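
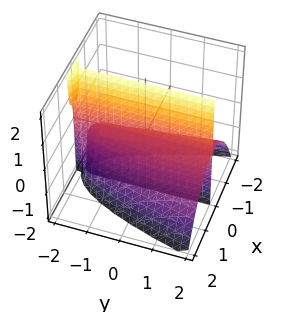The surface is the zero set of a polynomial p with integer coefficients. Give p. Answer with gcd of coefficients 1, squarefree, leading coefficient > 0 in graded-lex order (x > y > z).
2*x^3 + x*y*z + 2*x*z

The picture has 3 separate pieces. They look like related sheets of one shape, so recover p as a whole.
Degree: a generic line meets the surface in up to 3 points, so deg p = 3.
From the axis intercepts and sections: it crosses the x-axis at the gridline x = 0; the visible y-axis segment lies entirely on the surface.
The integer polynomial consistent with all of this is the stated p. Check: (0, 0, -2) on the z-axis lies on the surface, and p(0, 0, -2) = 0. ✓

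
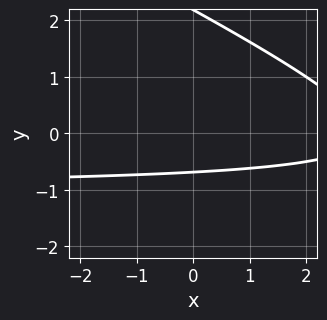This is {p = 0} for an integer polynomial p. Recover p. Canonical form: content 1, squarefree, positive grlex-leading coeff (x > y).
x*y + 2*y^2 + x - 3*y - 3

First, degree: the shape is more complex than any degree-1 curve, so deg p = 2.
Then, from the visible intercepts: it misses every integer gridline on the x-axis.
Finally, fitting integer coefficients to these (and the overall shape) gives p.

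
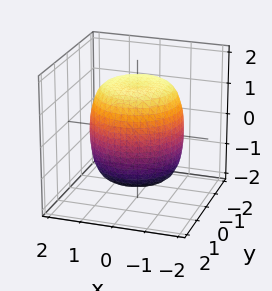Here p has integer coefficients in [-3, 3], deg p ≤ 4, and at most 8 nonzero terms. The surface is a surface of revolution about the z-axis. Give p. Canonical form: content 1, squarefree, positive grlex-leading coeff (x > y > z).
1. The degree is 4 — no degree-3 surface has this shape.
2. Symmetry: the z-axis is an axis of rotation, so x and y enter only as x² + y².
3. Reading off the gridlines: a circular section at z = -1 has radius between 1 and 2.
4. Assembling these constraints gives the stated polynomial.

x^4 + 2*x^2*y^2 + y^4 - x^2 - y^2 + z^2 - 2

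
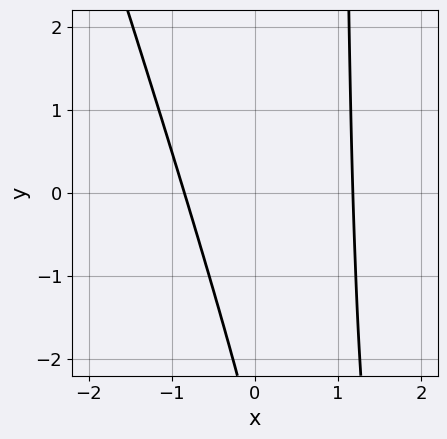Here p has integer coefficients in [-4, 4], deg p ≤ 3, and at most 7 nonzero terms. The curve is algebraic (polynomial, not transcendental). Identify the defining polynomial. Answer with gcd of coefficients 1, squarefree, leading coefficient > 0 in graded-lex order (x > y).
3*x^2 + x*y - x - y - 3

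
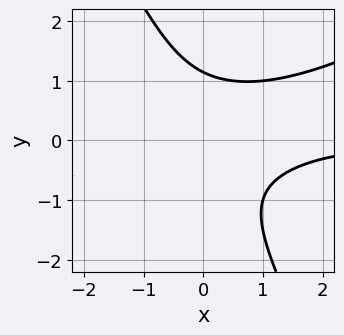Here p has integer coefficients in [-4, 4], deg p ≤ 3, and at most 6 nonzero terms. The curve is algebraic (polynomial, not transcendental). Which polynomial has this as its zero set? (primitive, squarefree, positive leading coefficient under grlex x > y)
2*x^2*y - 3*x*y^2 - 2*y^3 + 3

First, the degree is 3 — the shape is more complex than any degree-2 curve.
Then, against the integer gridlines: it misses every integer gridline on the x-axis.
Finally, fitting integer coefficients to these (and the overall shape) gives p.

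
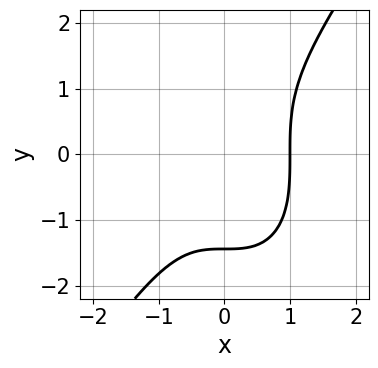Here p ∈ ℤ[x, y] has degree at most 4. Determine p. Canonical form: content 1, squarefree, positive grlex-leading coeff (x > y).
First, the degree is 3 — a generic line meets the curve in up to 3 points.
Next, observable constraints: one x-axis crossing is at x = 1.
Finally, putting this together gives p.

3*x^3 - y^3 - 3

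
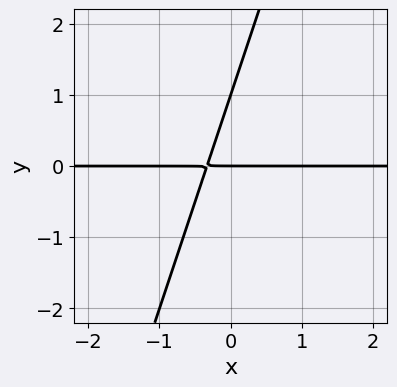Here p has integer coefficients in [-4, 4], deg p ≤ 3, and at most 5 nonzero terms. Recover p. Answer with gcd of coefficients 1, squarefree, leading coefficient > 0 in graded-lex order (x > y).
3*x*y - y^2 + y

Degree: no degree-1 curve has this shape, so deg p = 2.
From the visible intercepts: the visible x-axis segment lies entirely on the curve; the y-axis gridline crossings are at y ∈ {0, 1}.
Assembling these constraints gives the stated polynomial.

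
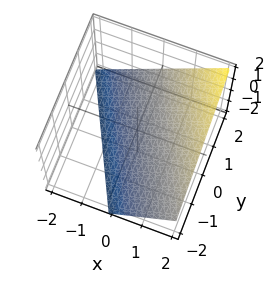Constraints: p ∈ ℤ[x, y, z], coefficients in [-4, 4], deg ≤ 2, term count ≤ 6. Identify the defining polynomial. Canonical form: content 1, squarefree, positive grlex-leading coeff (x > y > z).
2*x + y - 2*z - 2

deg p = 1. Every cross-section is a straight line — this is a plane.
Observable constraints: one z-axis crossing is at z = -1; one y-axis crossing is at y = 2; one x-axis crossing is at x = 1.
Together with the visible shape, these determine p as stated.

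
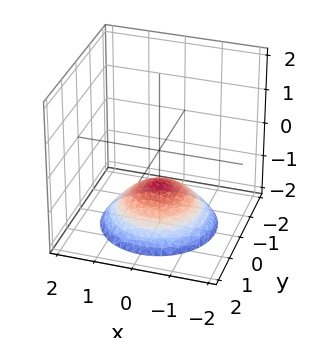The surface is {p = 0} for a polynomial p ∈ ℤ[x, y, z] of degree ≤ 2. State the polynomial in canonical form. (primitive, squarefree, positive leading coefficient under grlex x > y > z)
x^2 + y^2 + 2*z + 2

First, the degree is 2 — a generic line meets the surface in up to 2 points.
Next, by symmetry, the z-axis is an axis of rotation, so x and y enter only as x² + y².
Next, against the integer gridlines: it misses every integer gridline on the x-axis; one z-axis crossing is at z = -1; a circular section at z = -2 has radius between 1 and 2; it misses every integer gridline on the y-axis.
Finally, assembling these constraints gives the stated polynomial.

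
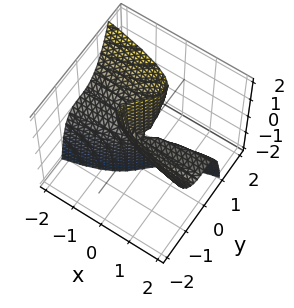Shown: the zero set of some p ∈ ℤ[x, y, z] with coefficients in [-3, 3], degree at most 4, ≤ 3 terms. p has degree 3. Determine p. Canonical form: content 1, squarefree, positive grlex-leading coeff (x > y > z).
2*y^3 + x*z - y*z

Degree: no degree-2 surface has this shape, so deg p = 3.
Observable constraints: every point of the z-axis in the box is on the surface; it crosses the y-axis at the gridline y = 0.
Putting this together gives p. Check: (2, 0, 0) on the x-axis lies on the surface, and p(2, 0, 0) = 0. ✓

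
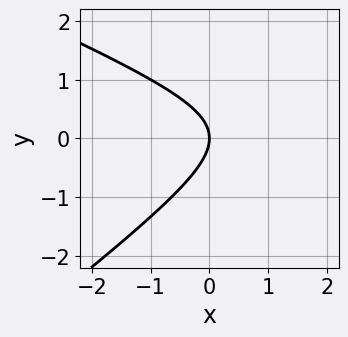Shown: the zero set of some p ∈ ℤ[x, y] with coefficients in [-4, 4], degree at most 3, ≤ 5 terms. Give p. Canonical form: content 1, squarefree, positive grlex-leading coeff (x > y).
x^2 + x*y - 3*y^2 - 3*x

Degree: a generic line meets the curve in up to 2 points, so deg p = 2.
From the axis intercepts and sections: it crosses the x-axis at the gridline x = 0; it crosses the y-axis at the gridline y = 0.
Together with the visible shape, these determine p as stated.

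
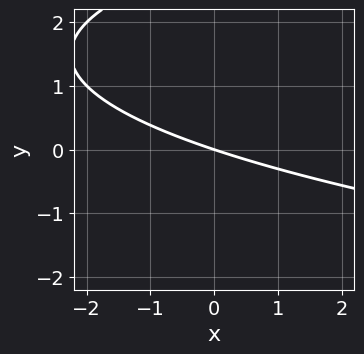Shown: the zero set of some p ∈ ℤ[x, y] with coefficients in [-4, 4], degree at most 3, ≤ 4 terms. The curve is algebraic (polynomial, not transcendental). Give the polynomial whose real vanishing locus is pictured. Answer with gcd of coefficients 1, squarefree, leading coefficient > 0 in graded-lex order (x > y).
y^2 - x - 3*y

(a) deg p = 2. A generic line meets the curve in up to 2 points.
(b) Observable constraints: it crosses the y-axis at the gridline y = 0; one x-axis crossing is at x = 0.
(c) Matching integer coefficients to the picture gives p.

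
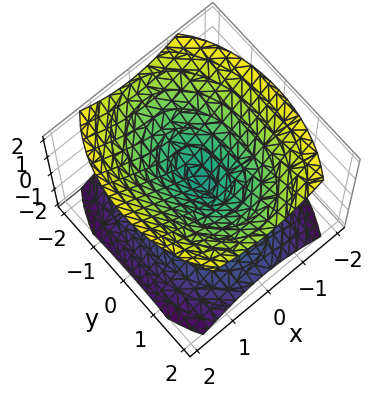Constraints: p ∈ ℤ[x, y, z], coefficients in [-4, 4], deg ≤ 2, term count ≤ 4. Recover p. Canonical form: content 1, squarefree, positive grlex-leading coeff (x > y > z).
(a) I count 2 distinct pieces. Treating them together as one polynomial.
(b) The degree is 2 — two nappes meeting at a single point; a quadric.
(c) Symmetries: the z ↦ −z reflection is a symmetry, so z appears only in even powers; the x ↦ −x reflection is a symmetry, so x appears only in even powers; it's symmetric under y → −y, forcing even powers of y.
(d) Observable constraints: one y-axis crossing is at y = 0; it crosses the z-axis at the gridline z = 0.
(e) Putting this together gives p.

2*x^2 + y^2 - 2*z^2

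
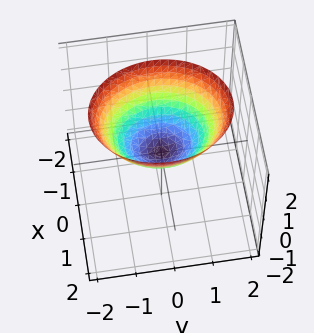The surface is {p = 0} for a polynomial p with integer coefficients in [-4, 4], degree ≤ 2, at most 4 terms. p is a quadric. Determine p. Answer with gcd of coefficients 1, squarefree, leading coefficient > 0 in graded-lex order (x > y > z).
3*x^2 + 2*y^2 - 3*z

1. deg p = 2.
2. Symmetries: mirror symmetry x ↦ −x ⇒ only even powers of x; mirror symmetry y ↦ −y ⇒ only even powers of y.
3. Checking where it meets the axes: it crosses the x-axis at the gridline x = 0; it crosses the y-axis at the gridline y = 0; it meets the z-axis at z = 0 (among the integer gridlines).
4. The integer polynomial consistent with all of this is the stated p.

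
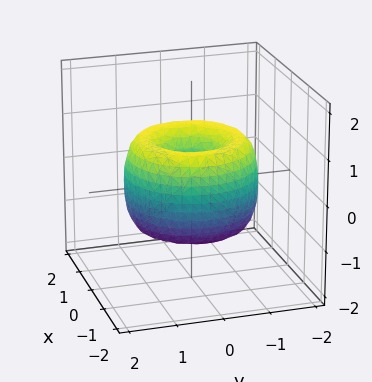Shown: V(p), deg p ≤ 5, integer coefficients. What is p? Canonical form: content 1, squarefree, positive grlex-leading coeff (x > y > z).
x^4 + 2*x^2*y^2 + y^4 - 2*x^2 - 2*y^2 + z^2

First, deg p = 4. No degree-3 surface has this shape.
Then, symmetries: rotational symmetry about the z-axis ⇒ p depends on x, y only through x² + y².
Next, against the integer gridlines: a circular section at z = 0 has radius between 1 and 2; it crosses the y-axis at the gridline y = 0.
Finally, putting this together gives p.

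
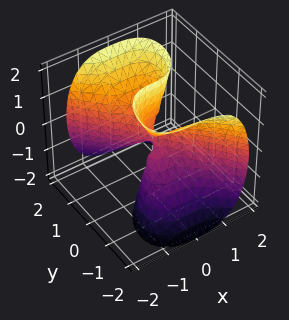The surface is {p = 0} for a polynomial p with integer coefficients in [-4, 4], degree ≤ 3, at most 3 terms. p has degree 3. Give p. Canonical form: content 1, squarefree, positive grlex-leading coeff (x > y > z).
2*x^3 + y^3 - y*z^2

Degree: no degree-2 surface has this shape, so deg p = 3.
Checking where it meets the axes: it meets the y-axis at y = 0 (among the integer gridlines); the visible z-axis segment lies entirely on the surface.
Putting this together gives p.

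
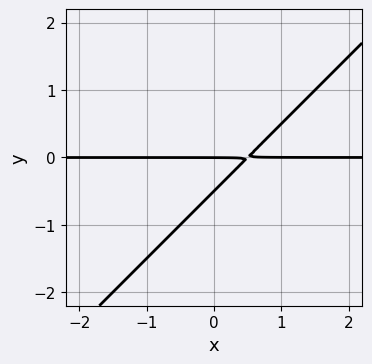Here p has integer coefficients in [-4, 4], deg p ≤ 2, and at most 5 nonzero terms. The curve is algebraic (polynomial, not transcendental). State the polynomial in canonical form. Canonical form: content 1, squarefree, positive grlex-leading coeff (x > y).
2*x*y - 2*y^2 - y

1. deg p = 2.
2. Observable constraints: it meets the y-axis at y = 0 (among the integer gridlines); the visible x-axis segment lies entirely on the curve.
3. These observations pin down the coefficients.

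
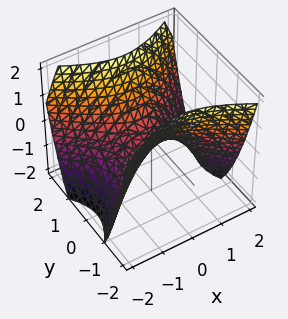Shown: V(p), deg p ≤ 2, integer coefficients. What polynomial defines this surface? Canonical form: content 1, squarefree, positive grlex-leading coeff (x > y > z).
Degree: a saddle surface; a quadric, so deg p = 2.
Symmetries: mirror symmetry x ↦ −x ⇒ only even powers of x; it's symmetric under y → −y, forcing even powers of y.
From the visible intercepts: one x-axis crossing is at x = 0; one y-axis crossing is at y = 0; it crosses the z-axis at the gridline z = 0.
Together with the visible shape, these determine p as stated.

2*x^2 - 3*y^2 + 3*z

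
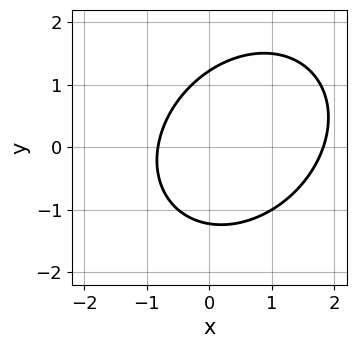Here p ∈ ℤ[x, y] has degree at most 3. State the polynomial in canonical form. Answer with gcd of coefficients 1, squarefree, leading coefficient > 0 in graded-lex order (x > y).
First, the degree is 2 — no degree-1 curve has this shape.
Finally, putting this together gives p.

2*x^2 - x*y + 2*y^2 - 2*x - 3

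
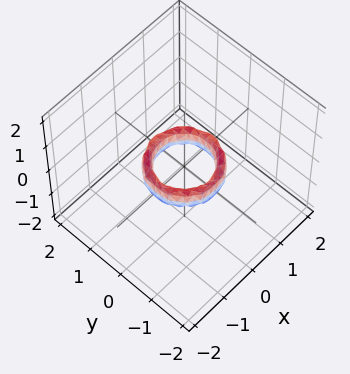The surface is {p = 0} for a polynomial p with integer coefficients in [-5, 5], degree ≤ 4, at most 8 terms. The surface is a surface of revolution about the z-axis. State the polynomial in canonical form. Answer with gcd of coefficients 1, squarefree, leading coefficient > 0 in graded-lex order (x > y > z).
2*x^4 + 4*x^2*y^2 + 2*y^4 - 3*x^2 - 3*y^2 + z^2 + 1

1. deg p = 4.
2. By symmetry, the surface is invariant under rotation about z: p = q(x² + y², z).
3. From the visible intercepts: no z-intercept at any integer in the box; among the integer gridlines, it crosses the x-axis at x ∈ {-1, 1}.
4. Together with the visible shape, these determine p as stated.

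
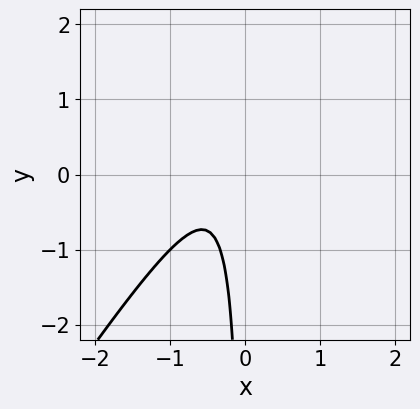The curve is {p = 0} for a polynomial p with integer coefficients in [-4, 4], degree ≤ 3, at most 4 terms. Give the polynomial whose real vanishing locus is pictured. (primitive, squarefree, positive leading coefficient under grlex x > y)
(a) The degree is 2 — the shape is more complex than any degree-1 curve.
(b) From the visible intercepts: the curve avoids every integer y-axis point in the box; no x-intercept at any integer in the box.
(c) The integer polynomial consistent with all of this is the stated p.

3*x^2 - 2*x*y + 2*x + 1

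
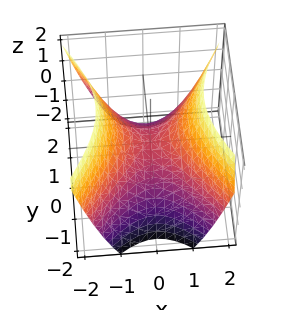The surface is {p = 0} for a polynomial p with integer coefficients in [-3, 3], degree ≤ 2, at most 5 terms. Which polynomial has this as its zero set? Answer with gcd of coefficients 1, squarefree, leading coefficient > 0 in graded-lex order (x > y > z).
The degree is 2 — a saddle surface; a quadric.
Symmetries: it's symmetric under y → −y, forcing even powers of y; the x ↦ −x reflection is a symmetry, so x appears only in even powers.
From the axis intercepts and sections: one y-axis crossing is at y = 0; it crosses the z-axis at the gridline z = 0; one x-axis crossing is at x = 0.
Fitting integer coefficients to these (and the overall shape) gives p.

3*x^2 - 2*y^2 - 3*z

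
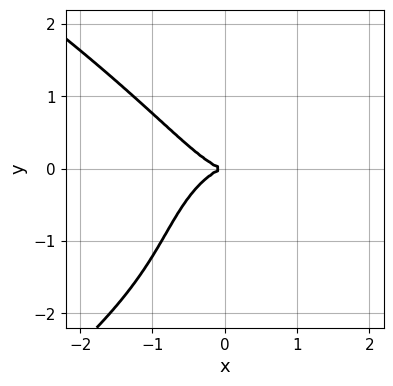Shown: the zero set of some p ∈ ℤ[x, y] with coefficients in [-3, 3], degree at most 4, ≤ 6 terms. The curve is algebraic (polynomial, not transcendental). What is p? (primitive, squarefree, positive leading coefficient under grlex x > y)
y^4 + 3*x^3 + 2*y^3 + 3*y^2

The degree is 4 — the shape is more complex than any degree-3 curve.
Reading off the gridlines: it meets the x-axis at x = 0 (among the integer gridlines); it crosses the y-axis at the gridline y = 0.
Together with the visible shape, these determine p as stated.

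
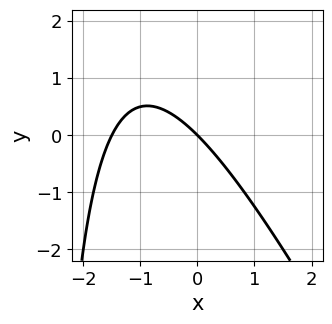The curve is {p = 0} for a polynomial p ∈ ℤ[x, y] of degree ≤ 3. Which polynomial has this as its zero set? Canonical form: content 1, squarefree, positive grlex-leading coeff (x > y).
2*x^2 + x*y + 3*x + 3*y

deg p = 2. A generic line meets the curve in up to 2 points.
From the visible intercepts: it meets the x-axis at x = 0 (among the integer gridlines); it crosses the y-axis at the gridline y = 0.
Solving for integer coefficients yields p as stated.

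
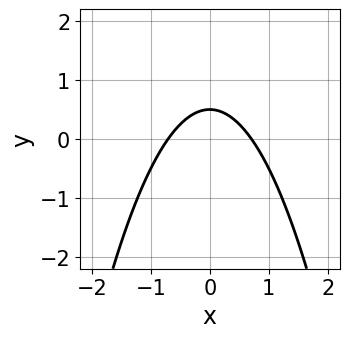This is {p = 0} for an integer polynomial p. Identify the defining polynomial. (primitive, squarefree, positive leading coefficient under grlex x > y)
2*x^2 + 2*y - 1

First, deg p = 2. No degree-1 curve has this shape.
Then, symmetries: mirror symmetry x ↦ −x ⇒ only even powers of x.
Finally, these observations pin down the coefficients.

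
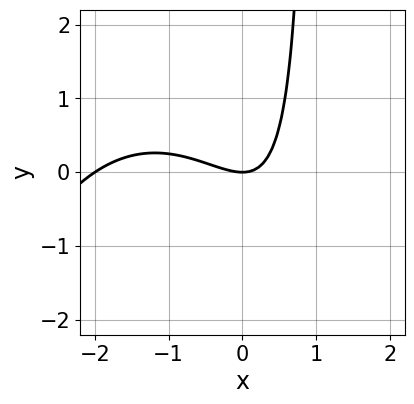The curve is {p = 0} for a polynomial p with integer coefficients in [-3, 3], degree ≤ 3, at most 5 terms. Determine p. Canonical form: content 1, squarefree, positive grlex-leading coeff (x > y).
1. The degree is 3 — a generic line meets the curve in up to 3 points.
2. Reading off the gridlines: the x-axis gridline crossings are at x ∈ {-2, 0}; it crosses the y-axis at the gridline y = 0.
3. Together with the visible shape, these determine p as stated.

x^3 + 2*x^2 + 2*x*y - 2*y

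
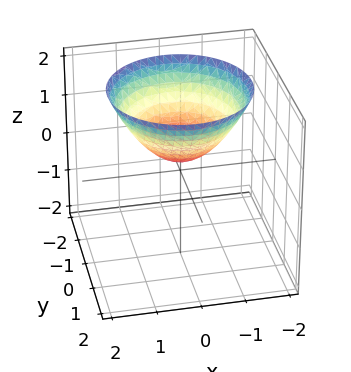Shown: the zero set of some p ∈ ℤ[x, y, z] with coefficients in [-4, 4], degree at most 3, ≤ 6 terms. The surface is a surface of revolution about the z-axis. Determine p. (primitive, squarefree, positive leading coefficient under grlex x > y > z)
2*x^2 + 2*y^2 - 3*z + 1

1. The degree is 2 — the shape is more complex than any degree-1 surface.
2. Symmetries: rotational symmetry about the z-axis ⇒ p depends on x, y only through x² + y².
3. Observable constraints: a circular section at z = 2 has radius between 1 and 2; no x-intercept at any integer in the box; no y-intercept at any integer in the box.
4. Fitting integer coefficients to these (and the overall shape) gives p.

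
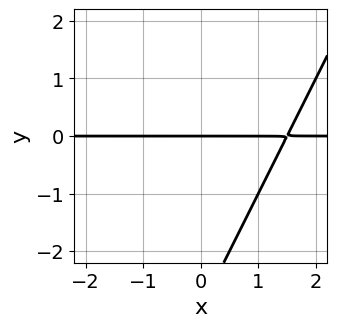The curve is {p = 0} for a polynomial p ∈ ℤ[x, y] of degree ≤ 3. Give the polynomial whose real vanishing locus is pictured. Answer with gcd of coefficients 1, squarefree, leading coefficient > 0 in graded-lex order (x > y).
1. deg p = 2. No degree-1 curve has this shape.
2. From the axis intercepts and sections: it crosses the y-axis at the gridline y = 0; every point of the x-axis in the box is on the curve.
3. The integer polynomial consistent with all of this is the stated p.

2*x*y - y^2 - 3*y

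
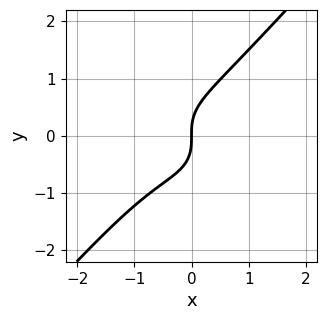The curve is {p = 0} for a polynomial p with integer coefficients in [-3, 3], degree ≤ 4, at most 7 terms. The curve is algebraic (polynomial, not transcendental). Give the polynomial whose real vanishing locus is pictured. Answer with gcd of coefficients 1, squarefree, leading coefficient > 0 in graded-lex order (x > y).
3*x^3 + x*y^2 - 3*y^3 + 2*x^2 + 3*x

Degree: no degree-2 curve has this shape, so deg p = 3.
Checking where it meets the axes: it crosses the y-axis at the gridline y = 0; one x-axis crossing is at x = 0.
Fitting integer coefficients to these (and the overall shape) gives p.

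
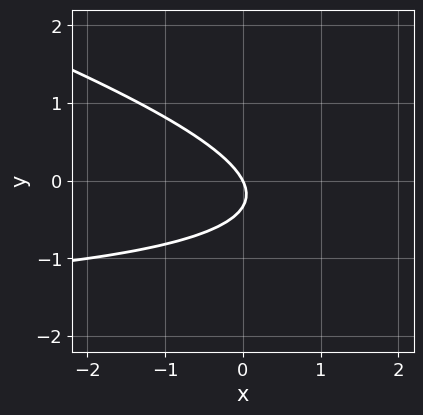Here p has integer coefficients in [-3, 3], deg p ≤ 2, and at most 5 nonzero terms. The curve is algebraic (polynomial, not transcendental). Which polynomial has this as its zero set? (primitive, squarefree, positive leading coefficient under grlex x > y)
x*y + 3*y^2 + 2*x + y

(a) Degree: a generic line meets the curve in up to 2 points, so deg p = 2.
(b) Against the integer gridlines: one x-axis crossing is at x = 0; one y-axis crossing is at y = 0.
(c) Putting this together gives p.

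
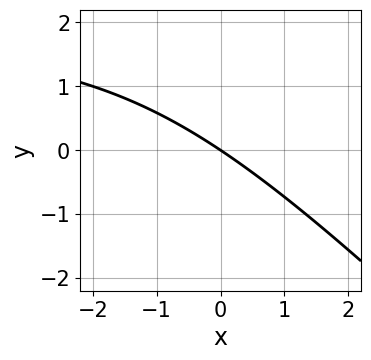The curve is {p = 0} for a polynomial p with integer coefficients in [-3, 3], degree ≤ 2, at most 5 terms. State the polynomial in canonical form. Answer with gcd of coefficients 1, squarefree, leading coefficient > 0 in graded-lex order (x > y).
(a) deg p = 2. A generic line meets the curve in up to 2 points.
(b) Reading off the gridlines: it crosses the x-axis at the gridline x = 0; one y-axis crossing is at y = 0.
(c) Together with the visible shape, these determine p as stated.

x*y + y^2 - 2*x - 3*y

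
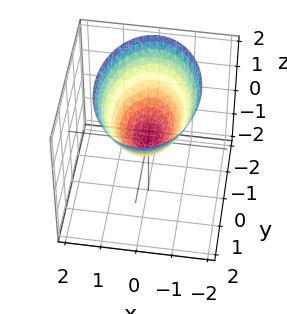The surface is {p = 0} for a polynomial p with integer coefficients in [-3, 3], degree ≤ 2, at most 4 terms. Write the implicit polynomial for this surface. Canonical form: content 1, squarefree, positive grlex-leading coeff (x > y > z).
1. Degree: a paraboloid; a quadric, so deg p = 2.
2. Symmetries: mirror symmetry y ↦ −y ⇒ only even powers of y; the x ↦ −x reflection is a symmetry, so x appears only in even powers.
3. From the axis intercepts and sections: it meets the y-axis at y = 0 (among the integer gridlines); one z-axis crossing is at z = 0; one x-axis crossing is at x = 0.
4. These observations pin down the coefficients.

2*x^2 + y^2 - 2*z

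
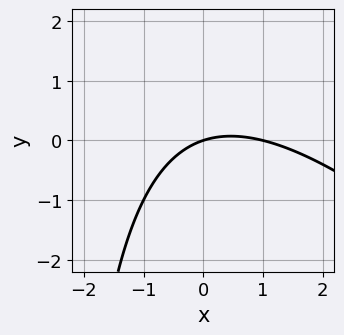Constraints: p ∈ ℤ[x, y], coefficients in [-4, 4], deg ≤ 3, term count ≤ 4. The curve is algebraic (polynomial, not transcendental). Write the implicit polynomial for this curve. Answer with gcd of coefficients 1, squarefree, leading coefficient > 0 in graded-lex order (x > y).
x^2 + x*y - x + 3*y

deg p = 2. A generic line meets the curve in up to 2 points.
Observable constraints: it crosses the y-axis at the gridline y = 0; the x-axis gridline crossings are at x ∈ {0, 1}.
The integer polynomial consistent with all of this is the stated p.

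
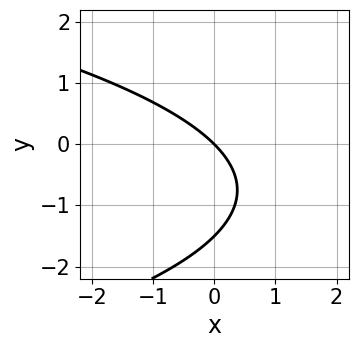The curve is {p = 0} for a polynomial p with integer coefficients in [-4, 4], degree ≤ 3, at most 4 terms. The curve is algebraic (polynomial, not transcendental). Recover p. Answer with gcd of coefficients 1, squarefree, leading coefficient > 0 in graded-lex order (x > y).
2*y^2 + 3*x + 3*y

(a) The degree is 2 — no degree-1 curve has this shape.
(b) From the axis intercepts and sections: it meets the x-axis at x = 0 (among the integer gridlines); one y-axis crossing is at y = 0.
(c) Putting this together gives p.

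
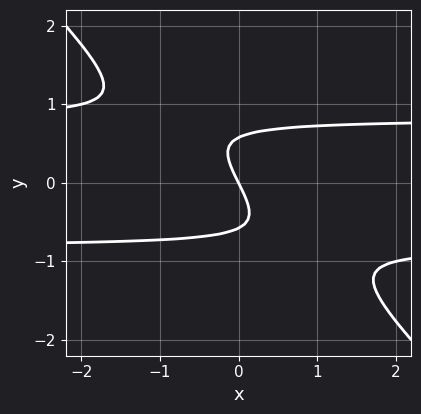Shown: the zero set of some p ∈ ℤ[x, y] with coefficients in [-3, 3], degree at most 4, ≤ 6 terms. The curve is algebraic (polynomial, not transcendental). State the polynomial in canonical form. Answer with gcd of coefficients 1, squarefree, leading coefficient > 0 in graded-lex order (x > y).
3*x*y^2 + 3*y^3 - 2*x - y

Degree: a generic line meets the curve in up to 3 points, so deg p = 3.
From the visible intercepts: it meets the y-axis at y = 0 (among the integer gridlines); it meets the x-axis at x = 0 (among the integer gridlines).
The integer polynomial consistent with all of this is the stated p.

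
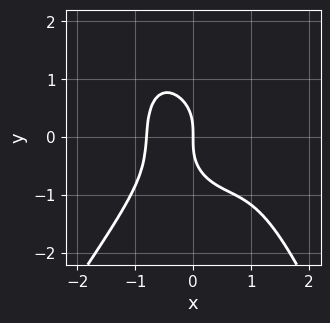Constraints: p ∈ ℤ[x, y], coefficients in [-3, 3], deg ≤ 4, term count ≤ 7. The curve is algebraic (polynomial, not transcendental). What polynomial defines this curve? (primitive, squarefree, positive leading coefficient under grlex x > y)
2*x^4 - x^3*y - 3*x^3 + 2*y^3 + 3*x

Degree: no degree-3 curve has this shape, so deg p = 4.
From the axis intercepts and sections: one y-axis crossing is at y = 0; it crosses the x-axis at the gridline x = 0.
Putting this together gives p.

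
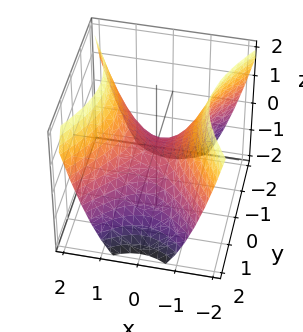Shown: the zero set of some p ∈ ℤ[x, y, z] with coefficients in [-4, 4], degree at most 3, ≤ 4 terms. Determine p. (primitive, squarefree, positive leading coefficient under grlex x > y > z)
3*x^2 - 2*y^2 - 3*z

First, the degree is 2 — a hyperbolic paraboloid; a quadric.
Next, symmetries: mirror symmetry y ↦ −y ⇒ only even powers of y; it's symmetric under x → −x, forcing even powers of x.
Then, checking where it meets the axes: one y-axis crossing is at y = 0; it meets the z-axis at z = 0 (among the integer gridlines); one x-axis crossing is at x = 0.
Finally, fitting integer coefficients to these (and the overall shape) gives p.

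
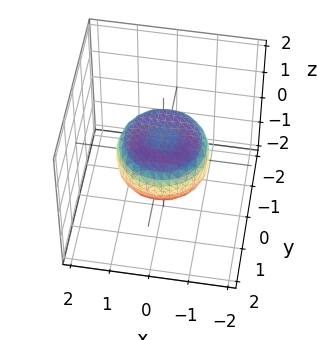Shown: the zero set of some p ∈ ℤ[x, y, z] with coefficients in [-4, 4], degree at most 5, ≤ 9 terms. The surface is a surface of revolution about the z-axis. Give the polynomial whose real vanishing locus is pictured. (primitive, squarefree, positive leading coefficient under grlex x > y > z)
2*x^4 + 4*x^2*y^2 + 2*y^4 - 2*x^2 - 2*y^2 + 3*z^2 - 1

First, degree: a generic line meets the surface in up to 4 points, so deg p = 4.
Next, symmetries: the z-axis is an axis of rotation, so x and y enter only as x² + y².
Next, observable constraints: a circular section at z = 0 has radius between 1 and 2.
Finally, assembling these constraints gives the stated polynomial.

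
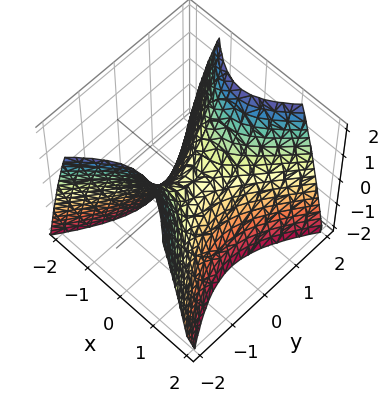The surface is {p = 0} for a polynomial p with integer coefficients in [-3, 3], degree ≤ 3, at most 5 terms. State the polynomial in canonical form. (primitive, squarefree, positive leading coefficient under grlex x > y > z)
3*x^2 - 2*y^2 + 2*z

deg p = 2. A saddle surface; a quadric.
Symmetries: it's symmetric under y → −y, forcing even powers of y; it's symmetric under x → −x, forcing even powers of x.
Against the integer gridlines: it meets the y-axis at y = 0 (among the integer gridlines); it crosses the x-axis at the gridline x = 0; it crosses the z-axis at the gridline z = 0.
Putting this together gives p.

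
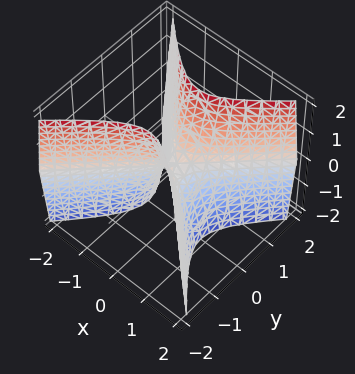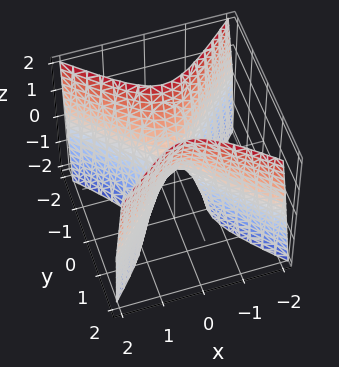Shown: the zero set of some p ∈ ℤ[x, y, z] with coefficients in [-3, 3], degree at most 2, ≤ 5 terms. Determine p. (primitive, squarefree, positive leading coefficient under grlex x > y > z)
(a) The degree is 2 — a hyperbolic paraboloid; a quadric.
(b) Symmetries: it's symmetric under x → −x, forcing even powers of x; the y ↦ −y reflection is a symmetry, so y appears only in even powers.
(c) Observable constraints: it crosses the z-axis at the gridline z = 0; one x-axis crossing is at x = 0; it crosses the y-axis at the gridline y = 0.
(d) Assembling these constraints gives the stated polynomial.

3*x^2 - 3*y^2 + z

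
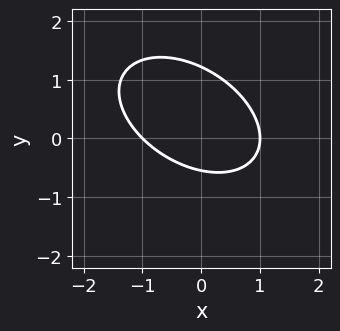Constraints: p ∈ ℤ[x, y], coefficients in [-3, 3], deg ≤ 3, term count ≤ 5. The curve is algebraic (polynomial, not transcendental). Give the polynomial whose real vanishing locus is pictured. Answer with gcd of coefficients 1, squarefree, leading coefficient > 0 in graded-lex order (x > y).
2*x^2 + 2*x*y + 3*y^2 - 2*y - 2

First, the degree is 2 — no degree-1 curve has this shape.
Then, checking where it meets the axes: among the integer gridlines, it crosses the x-axis at x ∈ {-1, 1}.
Finally, these observations pin down the coefficients.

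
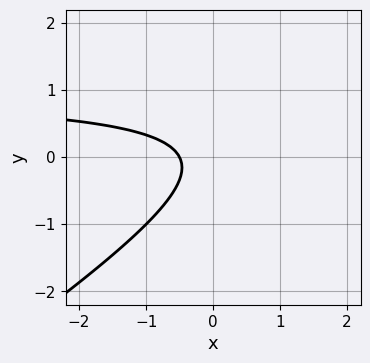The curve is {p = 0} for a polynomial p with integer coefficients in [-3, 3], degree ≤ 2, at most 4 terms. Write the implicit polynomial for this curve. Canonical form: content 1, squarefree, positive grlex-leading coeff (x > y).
Degree: a generic line meets the curve in up to 2 points, so deg p = 2.
Reading off the gridlines: the curve avoids every integer y-axis point in the box.
Together with the visible shape, these determine p as stated.

2*x*y - 3*y^2 - 2*x - 1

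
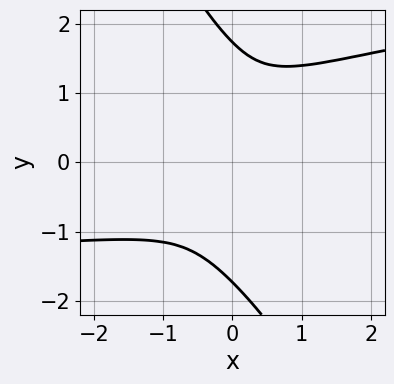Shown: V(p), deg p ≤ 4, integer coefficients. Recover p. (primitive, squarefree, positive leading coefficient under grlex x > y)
(a) The degree is 4 — the shape is more complex than any degree-3 curve.
(b) Putting this together gives p.

2*x*y^3 + y^4 - x^2*y - 2*x^2 - 3*y^2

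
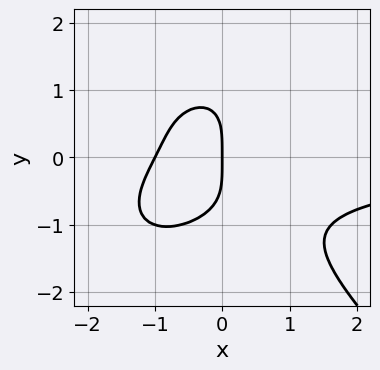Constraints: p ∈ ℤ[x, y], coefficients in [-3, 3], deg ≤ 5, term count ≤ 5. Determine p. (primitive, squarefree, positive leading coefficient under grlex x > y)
(a) The degree is 4 — no degree-3 curve has this shape.
(b) Reading off the gridlines: among the integer gridlines, it crosses the x-axis at x ∈ {-1, 0}; one y-axis crossing is at y = 0.
(c) Fitting integer coefficients to these (and the overall shape) gives p.

x^3*y + y^4 + 2*x^2*y + 2*x^2 + 2*x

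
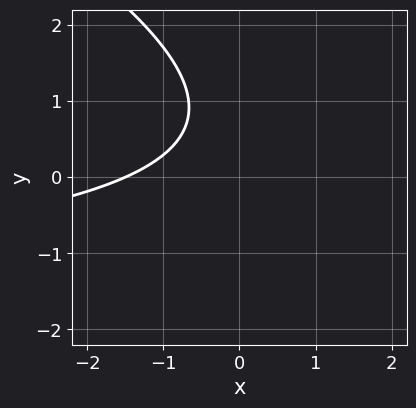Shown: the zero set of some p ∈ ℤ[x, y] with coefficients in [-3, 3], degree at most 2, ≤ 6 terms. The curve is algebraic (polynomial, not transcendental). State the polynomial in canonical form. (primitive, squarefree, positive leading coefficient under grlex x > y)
x*y + 2*y^2 + 2*x - 3*y + 3

Degree: the shape is more complex than any degree-1 curve, so deg p = 2.
Checking where it meets the axes: no y-intercept at any integer in the box.
Matching integer coefficients to the picture gives p.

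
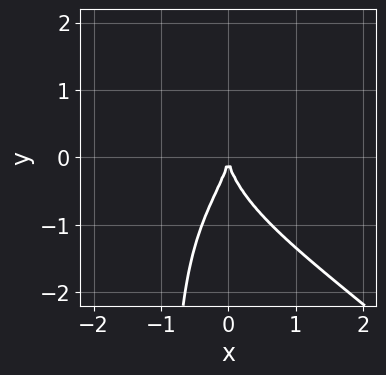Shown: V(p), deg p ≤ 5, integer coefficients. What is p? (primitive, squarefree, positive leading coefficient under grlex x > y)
x^2*y^2 + x*y^3 + y^3 + 3*x^2

First, the degree is 4 — no degree-3 curve has this shape.
Next, from the axis intercepts and sections: it crosses the y-axis at the gridline y = 0; one x-axis crossing is at x = 0.
Finally, these observations pin down the coefficients.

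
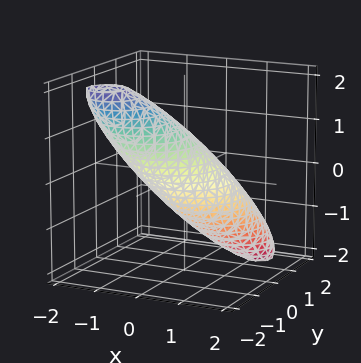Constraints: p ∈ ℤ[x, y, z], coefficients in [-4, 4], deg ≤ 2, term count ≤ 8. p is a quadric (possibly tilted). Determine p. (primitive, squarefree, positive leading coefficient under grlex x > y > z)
2*x^2 + 2*x*z + 2*y^2 + 3*y*z + 2*z^2 - 2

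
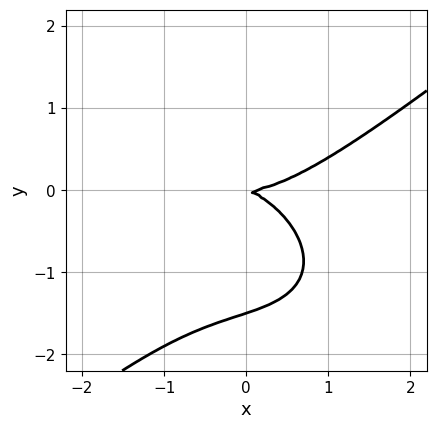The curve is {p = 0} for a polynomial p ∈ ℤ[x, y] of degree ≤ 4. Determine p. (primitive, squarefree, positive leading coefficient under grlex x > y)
Degree: the shape is more complex than any degree-2 curve, so deg p = 3.
From the axis intercepts and sections: one y-axis crossing is at y = 0; it meets the x-axis at x = 0 (among the integer gridlines).
Assembling these constraints gives the stated polynomial.

x^3 - 2*y^3 - x*y - 3*y^2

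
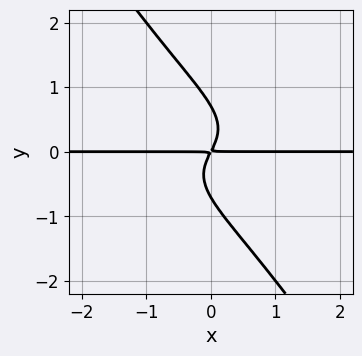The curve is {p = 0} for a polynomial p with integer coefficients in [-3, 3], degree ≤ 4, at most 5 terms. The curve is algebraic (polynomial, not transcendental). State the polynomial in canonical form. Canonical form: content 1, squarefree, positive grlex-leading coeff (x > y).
(a) The degree is 4 — no degree-3 curve has this shape.
(b) Observable constraints: every point of the x-axis in the box is on the curve.
(c) Together with the visible shape, these determine p as stated.

3*x*y^3 + 2*y^4 + 2*x*y - y^2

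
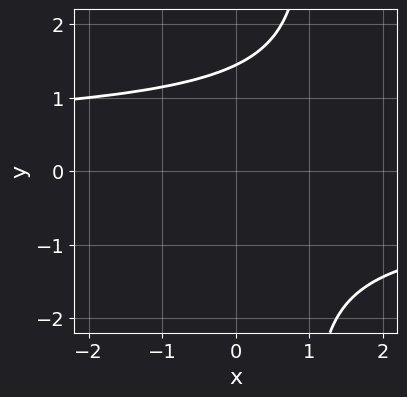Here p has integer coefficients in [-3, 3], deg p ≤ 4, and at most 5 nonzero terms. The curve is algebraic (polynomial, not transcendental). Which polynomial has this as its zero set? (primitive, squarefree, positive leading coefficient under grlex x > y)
x*y^3 - y^3 + 3

(a) deg p = 4. The shape is more complex than any degree-3 curve.
(b) Checking where it meets the axes: it misses every integer gridline on the x-axis.
(c) The integer polynomial consistent with all of this is the stated p.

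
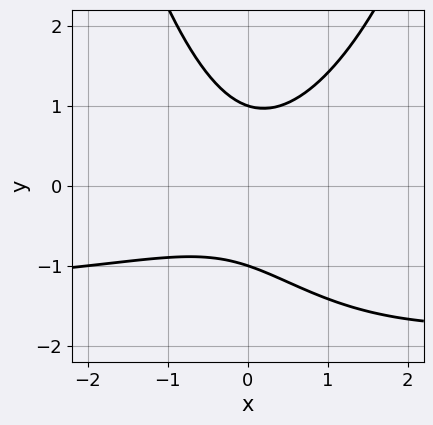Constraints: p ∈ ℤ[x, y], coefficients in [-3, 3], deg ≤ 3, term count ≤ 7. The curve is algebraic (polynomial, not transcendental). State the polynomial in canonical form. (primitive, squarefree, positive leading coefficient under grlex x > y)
2*x^2*y + 3*x^2 - 2*x*y - 3*y^2 + 3

First, deg p = 3. A generic line meets the curve in up to 3 points.
Then, checking where it meets the axes: it misses every integer gridline on the x-axis; the y-axis gridline crossings are at y ∈ {-1, 1}.
Finally, fitting integer coefficients to these (and the overall shape) gives p.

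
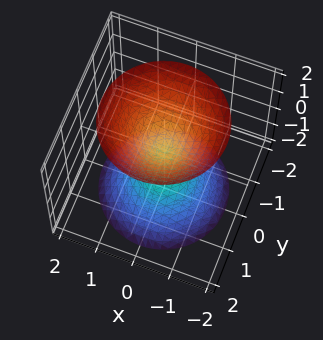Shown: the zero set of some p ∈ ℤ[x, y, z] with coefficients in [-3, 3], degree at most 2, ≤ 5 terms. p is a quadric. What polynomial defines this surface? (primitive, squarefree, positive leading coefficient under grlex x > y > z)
3*x^2 + 3*y^2 - 2*z^2 + 1

First, I count 2 distinct pieces.
Then, deg p = 2.
Next, symmetries: it's symmetric under z → −z, forcing even powers of z; the surface is invariant under rotation about z: p = q(x² + y², z).
Then, from the visible intercepts: the surface avoids every integer x-axis point in the box; no y-intercept at any integer in the box.
Finally, solving for integer coefficients yields p as stated.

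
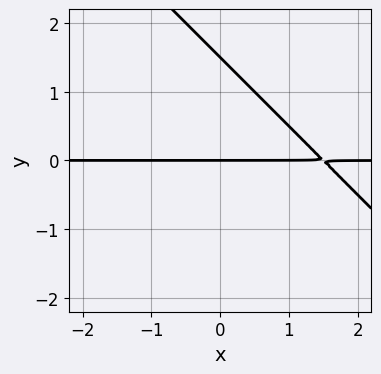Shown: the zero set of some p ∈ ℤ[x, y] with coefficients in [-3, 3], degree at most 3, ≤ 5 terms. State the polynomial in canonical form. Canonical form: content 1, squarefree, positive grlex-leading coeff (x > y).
2*x*y + 2*y^2 - 3*y

First, the degree is 2 — a generic line meets the curve in up to 2 points.
Then, from the axis intercepts and sections: every point of the x-axis in the box is on the curve; one y-axis crossing is at y = 0.
Finally, fitting integer coefficients to these (and the overall shape) gives p.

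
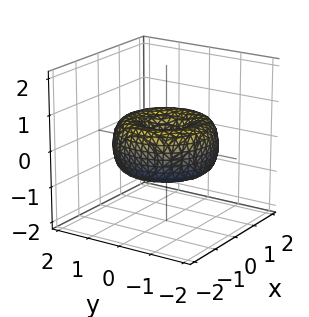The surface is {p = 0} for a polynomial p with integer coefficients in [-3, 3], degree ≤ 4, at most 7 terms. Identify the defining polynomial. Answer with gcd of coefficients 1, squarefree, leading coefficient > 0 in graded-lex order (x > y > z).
(a) deg p = 4. A generic line meets the surface in up to 4 points.
(b) Symmetry: the z-axis is an axis of rotation, so x and y enter only as x² + y².
(c) Reading off the gridlines: it crosses the z-axis at the gridline z = 0; a circular section at z = 0 has radius between 1 and 2; one y-axis crossing is at y = 0; it meets the x-axis at x = 0 (among the integer gridlines).
(d) Matching integer coefficients to the picture gives p.

x^4 + 2*x^2*y^2 + y^4 - 2*x^2 - 2*y^2 + 2*z^2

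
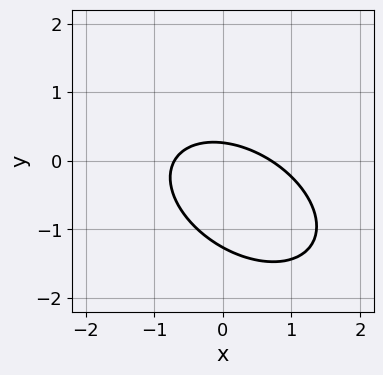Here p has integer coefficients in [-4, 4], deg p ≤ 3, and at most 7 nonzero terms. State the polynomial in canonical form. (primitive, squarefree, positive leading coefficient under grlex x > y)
deg p = 2.
Matching integer coefficients to the picture gives p.

2*x^2 + 2*x*y + 3*y^2 + 3*y - 1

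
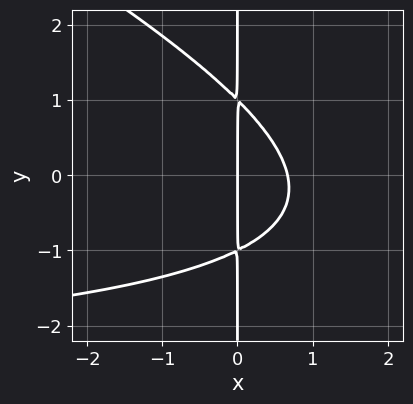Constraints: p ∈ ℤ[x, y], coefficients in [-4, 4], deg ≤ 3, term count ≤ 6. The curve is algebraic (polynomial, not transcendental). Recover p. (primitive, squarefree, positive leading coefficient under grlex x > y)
(a) Degree: no degree-2 curve has this shape, so deg p = 3.
(b) Checking where it meets the axes: it crosses the x-axis at the gridline x = 0; the visible y-axis segment lies entirely on the curve.
(c) Together with the visible shape, these determine p as stated.

x^2*y + 2*x*y^2 + 3*x^2 - 2*x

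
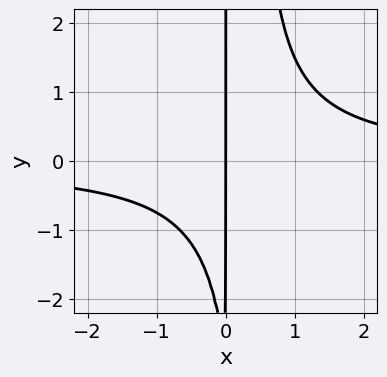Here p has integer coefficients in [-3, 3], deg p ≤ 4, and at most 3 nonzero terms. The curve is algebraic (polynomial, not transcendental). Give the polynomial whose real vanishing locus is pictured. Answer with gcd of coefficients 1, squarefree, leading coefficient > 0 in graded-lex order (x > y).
3*x^2*y - x*y - 3*x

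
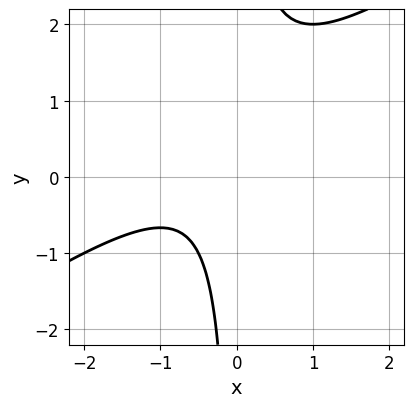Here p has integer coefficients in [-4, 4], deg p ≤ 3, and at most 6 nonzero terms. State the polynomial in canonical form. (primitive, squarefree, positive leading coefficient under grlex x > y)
2*x^2 - 3*x*y + 2*x + 2

Degree: no degree-1 curve has this shape, so deg p = 2.
Against the integer gridlines: the curve avoids every integer x-axis point in the box; it misses every integer gridline on the y-axis.
Assembling these constraints gives the stated polynomial.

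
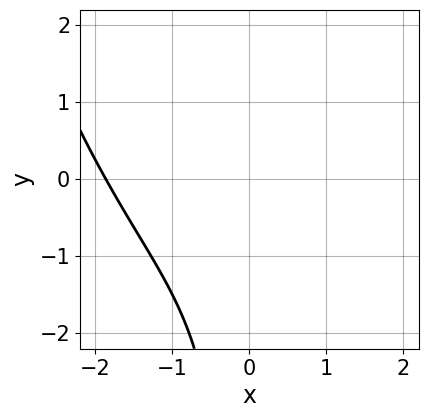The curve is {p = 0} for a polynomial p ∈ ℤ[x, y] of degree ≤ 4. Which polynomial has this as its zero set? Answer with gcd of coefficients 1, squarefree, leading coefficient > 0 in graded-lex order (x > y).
x^3 + x^2 - 2*x*y + 3

First, deg p = 3. The shape is more complex than any degree-2 curve.
Then, from the axis intercepts and sections: no y-intercept at any integer in the box.
Finally, assembling these constraints gives the stated polynomial.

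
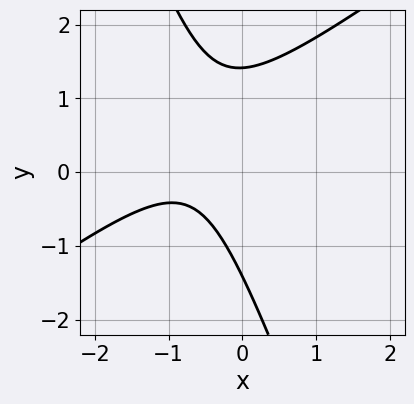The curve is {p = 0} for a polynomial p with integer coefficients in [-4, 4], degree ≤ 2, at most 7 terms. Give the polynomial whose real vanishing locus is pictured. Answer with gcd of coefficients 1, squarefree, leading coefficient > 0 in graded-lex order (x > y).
2*x^2 - 2*x*y - y^2 + 3*x + 2

1. The degree is 2 — the shape is more complex than any degree-1 curve.
2. From the axis intercepts and sections: it misses every integer gridline on the x-axis.
3. Putting this together gives p.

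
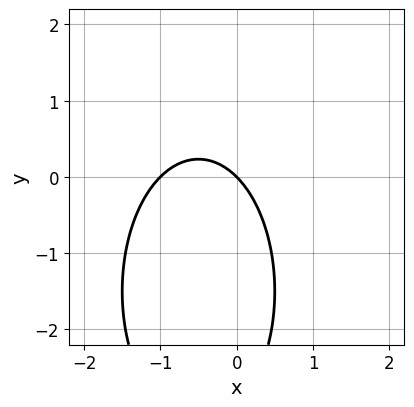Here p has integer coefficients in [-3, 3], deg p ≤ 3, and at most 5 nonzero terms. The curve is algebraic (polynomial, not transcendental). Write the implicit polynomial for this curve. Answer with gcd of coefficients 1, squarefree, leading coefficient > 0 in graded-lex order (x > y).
1. The degree is 2 — no degree-1 curve has this shape.
2. Checking where it meets the axes: the x-axis gridline crossings are at x ∈ {-1, 0}; it meets the y-axis at y = 0 (among the integer gridlines).
3. Together with the visible shape, these determine p as stated.

3*x^2 + y^2 + 3*x + 3*y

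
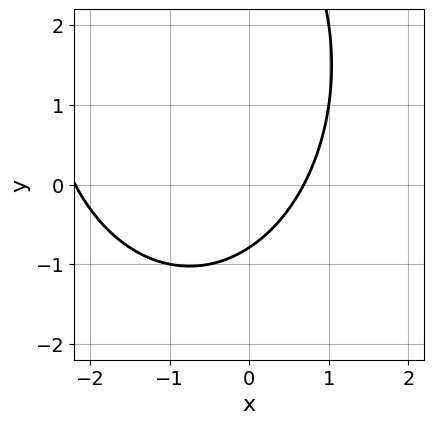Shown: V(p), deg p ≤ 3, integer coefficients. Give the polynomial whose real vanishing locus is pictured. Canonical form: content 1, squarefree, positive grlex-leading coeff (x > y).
Degree: no degree-1 curve has this shape, so deg p = 2.
Solving for integer coefficients yields p as stated.

2*x^2 + y^2 + 3*x - 3*y - 3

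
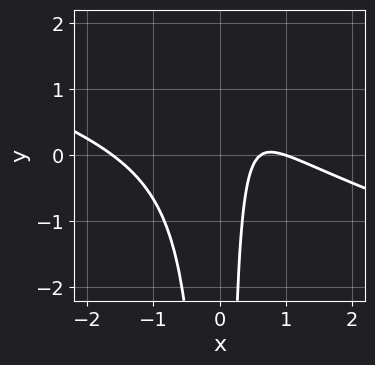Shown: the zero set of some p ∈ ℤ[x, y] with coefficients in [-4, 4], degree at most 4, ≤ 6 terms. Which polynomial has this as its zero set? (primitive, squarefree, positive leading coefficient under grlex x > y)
1. Degree: the shape is more complex than any degree-2 curve, so deg p = 3.
2. From the visible intercepts: it crosses the x-axis at the gridline x = 1; the curve avoids every integer y-axis point in the box.
3. Putting this together gives p.

x^3 + 3*x^2*y - 2*x + 1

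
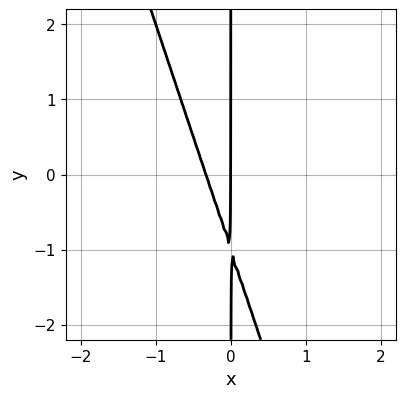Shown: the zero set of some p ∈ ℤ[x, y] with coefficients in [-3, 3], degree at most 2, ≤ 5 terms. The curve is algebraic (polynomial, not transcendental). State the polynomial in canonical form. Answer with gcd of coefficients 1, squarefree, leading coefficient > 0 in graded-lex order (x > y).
(a) The degree is 2 — no degree-1 curve has this shape.
(b) From the axis intercepts and sections: every point of the y-axis in the box is on the curve; it meets the x-axis at x = 0 (among the integer gridlines).
(c) Matching integer coefficients to the picture gives p.

3*x^2 + x*y + x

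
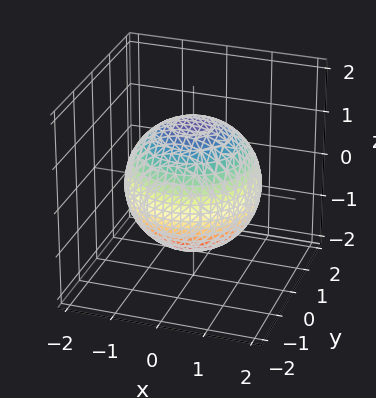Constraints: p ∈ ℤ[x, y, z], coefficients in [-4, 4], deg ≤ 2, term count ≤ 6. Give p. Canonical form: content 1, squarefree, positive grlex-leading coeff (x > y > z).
Degree: the shape is more complex than any degree-1 surface, so deg p = 2.
Symmetry: the surface is invariant under rotation about z: p = q(x² + y², z).
Against the integer gridlines: a circular section at z = 0 has radius between 1 and 2.
Putting this together gives p.

x^2 + y^2 + z^2 - 2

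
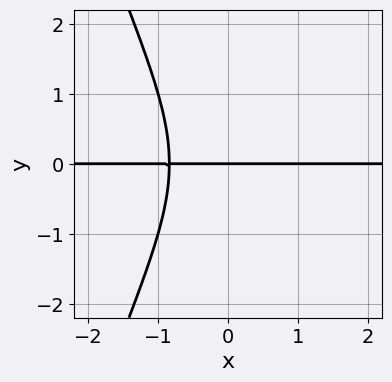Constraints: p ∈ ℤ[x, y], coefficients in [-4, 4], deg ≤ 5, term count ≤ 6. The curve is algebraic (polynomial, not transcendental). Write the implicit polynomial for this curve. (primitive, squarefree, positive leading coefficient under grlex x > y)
x^3*y - 2*x^2*y + y^3 + 2*y

(a) Degree: no degree-3 curve has this shape, so deg p = 4.
(b) From the visible intercepts: it meets the y-axis at y = 0 (among the integer gridlines); every point of the x-axis in the box is on the curve.
(c) These observations pin down the coefficients.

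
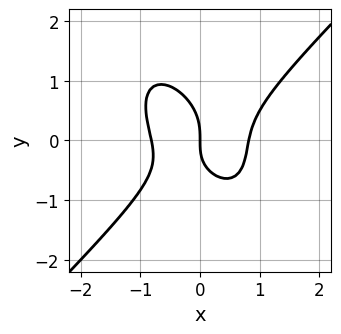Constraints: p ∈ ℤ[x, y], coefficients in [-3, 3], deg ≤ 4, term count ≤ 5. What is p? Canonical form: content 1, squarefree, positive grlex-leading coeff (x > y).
1. The degree is 3 — no degree-2 curve has this shape.
2. Observable constraints: it meets the y-axis at y = 0 (among the integer gridlines); one x-axis crossing is at x = 0.
3. Assembling these constraints gives the stated polynomial.

3*x^3 - x*y^2 - 2*y^3 - x*y - 2*x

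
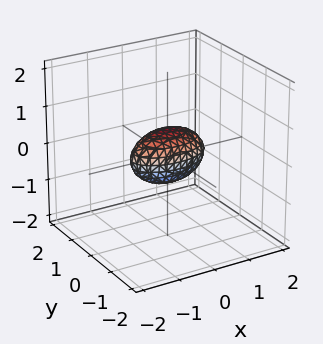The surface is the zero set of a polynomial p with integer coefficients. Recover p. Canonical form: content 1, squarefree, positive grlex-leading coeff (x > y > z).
x^2 + 3*y^2 + 2*z^2 - 1

1. The degree is 2 — bounded and convex; a quadric.
2. Symmetries: mirror symmetry z ↦ −z ⇒ only even powers of z; mirror symmetry y ↦ −y ⇒ only even powers of y; the x ↦ −x reflection is a symmetry, so x appears only in even powers.
3. From the axis intercepts and sections: among the integer gridlines, it crosses the x-axis at x ∈ {-1, 1}.
4. The integer polynomial consistent with all of this is the stated p.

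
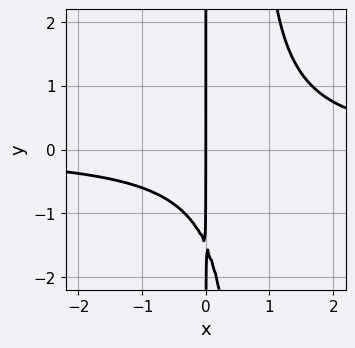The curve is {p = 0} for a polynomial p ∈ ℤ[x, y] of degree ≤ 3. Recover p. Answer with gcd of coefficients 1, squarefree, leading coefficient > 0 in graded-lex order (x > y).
3*x^2*y - 2*x*y - 3*x

Degree: no degree-2 curve has this shape, so deg p = 3.
Checking where it meets the axes: one x-axis crossing is at x = 0; every point of the y-axis in the box is on the curve.
These observations pin down the coefficients.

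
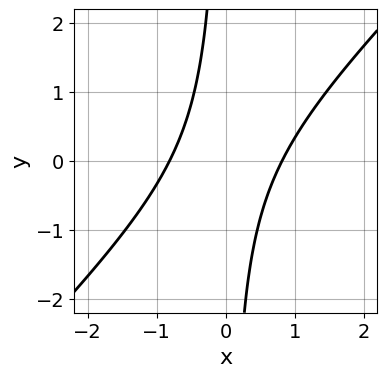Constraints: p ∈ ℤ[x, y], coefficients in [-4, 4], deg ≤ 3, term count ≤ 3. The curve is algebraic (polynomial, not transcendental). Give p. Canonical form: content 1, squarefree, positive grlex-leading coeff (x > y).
1. The degree is 2 — no degree-1 curve has this shape.
2. Checking where it meets the axes: it misses every integer gridline on the y-axis.
3. These observations pin down the coefficients.

3*x^2 - 3*x*y - 2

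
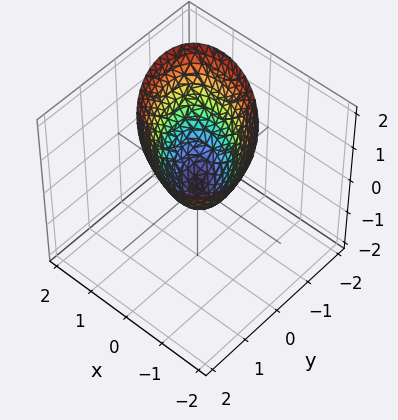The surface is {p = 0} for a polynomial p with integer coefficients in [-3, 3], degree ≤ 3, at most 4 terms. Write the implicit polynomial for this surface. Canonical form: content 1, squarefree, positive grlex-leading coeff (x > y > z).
(a) deg p = 2. No degree-1 surface has this shape.
(b) From the axis intercepts and sections: one x-axis crossing is at x = 0; it meets the y-axis at y = 0 (among the integer gridlines); one z-axis crossing is at z = 0.
(c) Fitting integer coefficients to these (and the overall shape) gives p.

x^2 + x*y + y^2 - z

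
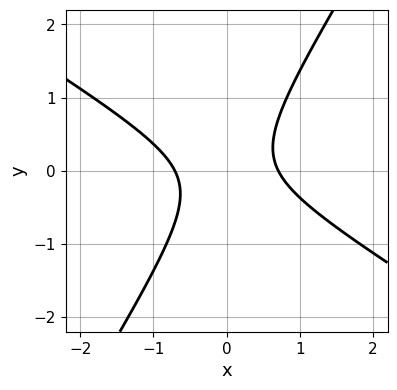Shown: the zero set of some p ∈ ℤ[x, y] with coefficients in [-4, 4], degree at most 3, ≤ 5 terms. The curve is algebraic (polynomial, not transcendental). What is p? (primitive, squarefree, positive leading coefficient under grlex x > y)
The degree is 2 — the shape is more complex than any degree-1 curve.
From the visible intercepts: it misses every integer gridline on the y-axis.
Assembling these constraints gives the stated polynomial.

2*x^2 + 2*x*y - 2*y^2 - 1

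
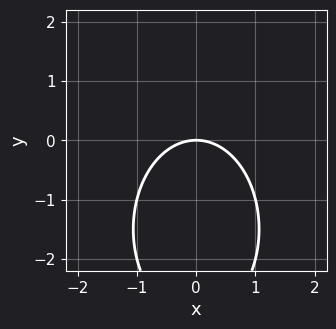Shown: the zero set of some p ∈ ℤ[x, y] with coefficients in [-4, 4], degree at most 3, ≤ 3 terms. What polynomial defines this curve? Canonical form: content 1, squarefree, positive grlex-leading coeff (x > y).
2*x^2 + y^2 + 3*y

The degree is 2 — no degree-1 curve has this shape.
Symmetries: the x ↦ −x reflection is a symmetry, so x appears only in even powers.
From the visible intercepts: one y-axis crossing is at y = 0; it crosses the x-axis at the gridline x = 0.
Solving for integer coefficients yields p as stated.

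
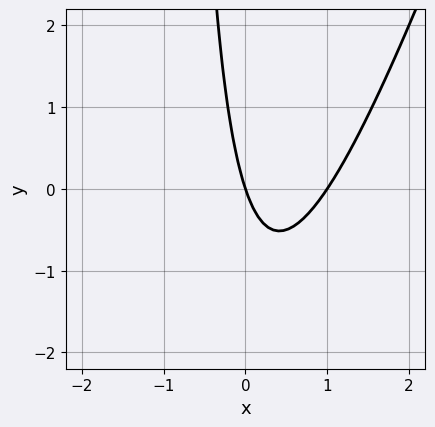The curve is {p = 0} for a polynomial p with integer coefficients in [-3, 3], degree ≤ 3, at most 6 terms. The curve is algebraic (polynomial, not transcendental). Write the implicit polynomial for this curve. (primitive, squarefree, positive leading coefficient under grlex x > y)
3*x^2 - x*y - 3*x - y

Degree: no degree-1 curve has this shape, so deg p = 2.
From the visible intercepts: it meets the y-axis at y = 0 (among the integer gridlines); among the integer gridlines, it crosses the x-axis at x ∈ {0, 1}.
Putting this together gives p.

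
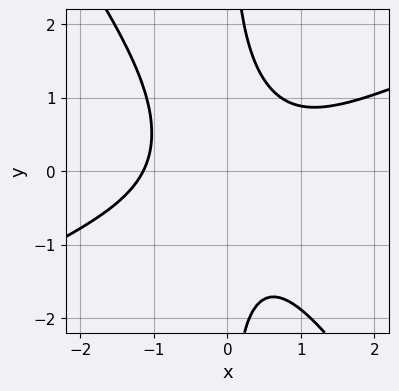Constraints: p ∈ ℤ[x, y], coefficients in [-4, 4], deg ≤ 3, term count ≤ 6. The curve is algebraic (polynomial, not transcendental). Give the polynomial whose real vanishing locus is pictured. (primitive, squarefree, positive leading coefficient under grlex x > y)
(a) The degree is 3 — a generic line meets the curve in up to 3 points.
(b) Observable constraints: the curve avoids every integer y-axis point in the box.
(c) These observations pin down the coefficients.

2*x^3 - 3*x^2*y - 3*x*y^2 + 3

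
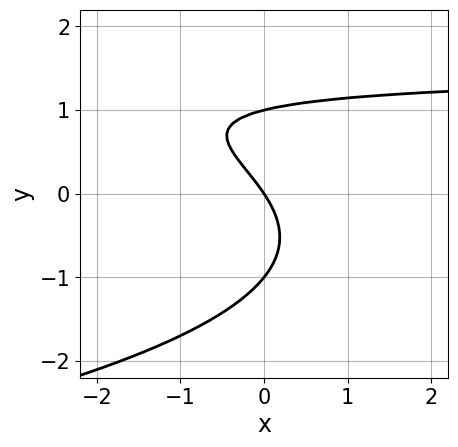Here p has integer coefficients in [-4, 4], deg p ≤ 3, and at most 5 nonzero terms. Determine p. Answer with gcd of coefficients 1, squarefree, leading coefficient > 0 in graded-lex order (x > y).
Degree: no degree-2 curve has this shape, so deg p = 3.
Reading off the gridlines: it meets the x-axis at x = 0 (among the integer gridlines); among the integer gridlines, it crosses the y-axis at y ∈ {-1, 0, 1}.
Solving for integer coefficients yields p as stated.

2*y^3 + 2*x*y - 3*x - 2*y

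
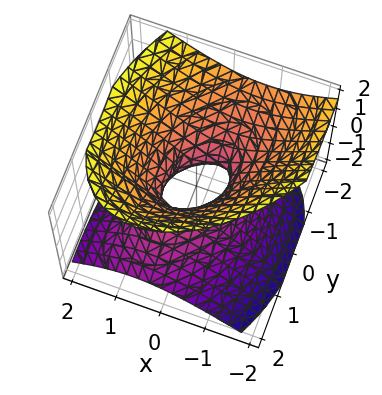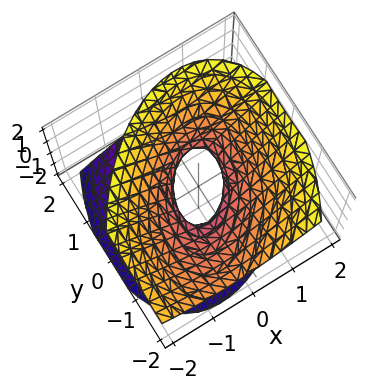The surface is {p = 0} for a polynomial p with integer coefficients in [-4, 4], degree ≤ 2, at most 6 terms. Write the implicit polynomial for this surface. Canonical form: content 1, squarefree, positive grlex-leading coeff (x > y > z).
1. deg p = 2. A generic line meets the surface in up to 2 points.
2. Against the integer gridlines: the surface avoids every integer z-axis point in the box.
3. Assembling these constraints gives the stated polynomial.

3*x^2 - 2*x*y + 2*y^2 + 2*y*z - 3*z^2 - 1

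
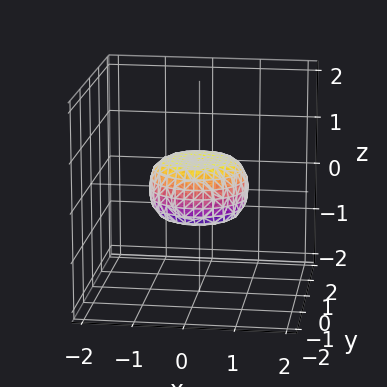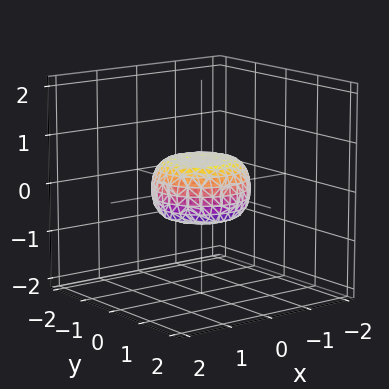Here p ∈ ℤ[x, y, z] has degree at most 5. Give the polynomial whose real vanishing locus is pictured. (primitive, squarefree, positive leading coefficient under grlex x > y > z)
(a) Degree: a generic line meets the surface in up to 4 points, so deg p = 4.
(b) Symmetries: the surface is invariant under rotation about z: p = q(x² + y², z).
(c) Checking where it meets the axes: among the integer gridlines, it crosses the y-axis at y ∈ {-1, 1}; the x-axis gridline crossings are at x ∈ {-1, 1}; a circular section at z = 0 has radius exactly 1.
(d) These observations pin down the coefficients.

2*x^4 + 4*x^2*y^2 + 2*y^4 - x^2 - y^2 + 3*z^2 - 1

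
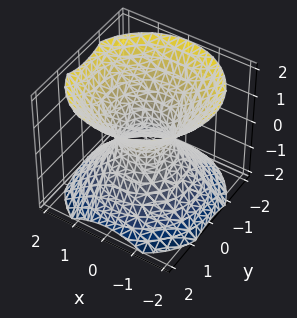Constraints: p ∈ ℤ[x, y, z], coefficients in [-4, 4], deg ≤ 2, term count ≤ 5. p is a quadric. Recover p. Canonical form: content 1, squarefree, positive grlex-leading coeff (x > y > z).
3*x^2 + 3*y^2 - 3*z^2 - 2

First, deg p = 2. One connected sheet with a waist; a quadric.
Then, symmetries: the z ↦ −z reflection is a symmetry, so z appears only in even powers; the z-axis is an axis of rotation, so x and y enter only as x² + y².
Then, checking where it meets the axes: a circular section at z = 0 has radius between 0 and 1; no z-intercept at any integer in the box.
Finally, putting this together gives p.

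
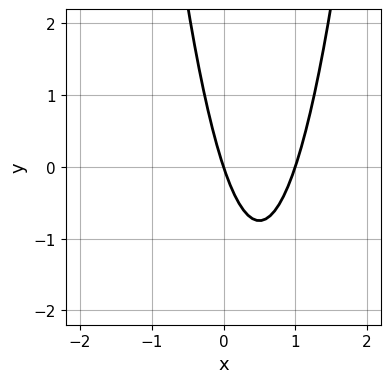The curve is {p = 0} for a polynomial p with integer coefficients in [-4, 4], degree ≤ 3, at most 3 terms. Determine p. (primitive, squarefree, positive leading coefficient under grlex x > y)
3*x^2 - 3*x - y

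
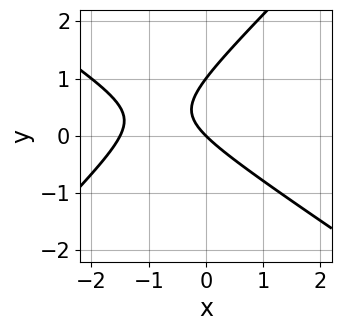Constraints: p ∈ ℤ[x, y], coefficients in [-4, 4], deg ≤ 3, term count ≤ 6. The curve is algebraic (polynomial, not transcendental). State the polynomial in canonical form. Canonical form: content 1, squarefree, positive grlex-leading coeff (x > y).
2*x^2 + x*y - 3*y^2 + 3*x + 3*y

First, deg p = 2. The shape is more complex than any degree-1 curve.
Next, reading off the gridlines: the y-axis gridline crossings are at y ∈ {0, 1}; it crosses the x-axis at the gridline x = 0.
Finally, putting this together gives p.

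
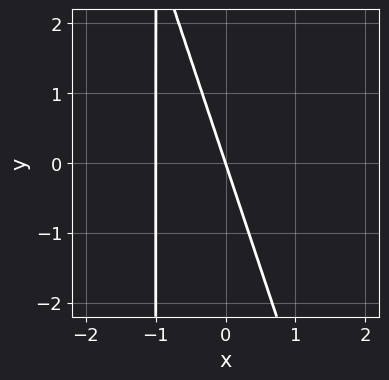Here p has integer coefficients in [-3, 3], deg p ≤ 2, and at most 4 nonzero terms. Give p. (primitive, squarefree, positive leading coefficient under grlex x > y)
(a) deg p = 2. No degree-1 curve has this shape.
(b) From the visible intercepts: the x-axis gridline crossings are at x ∈ {-1, 0}; it crosses the y-axis at the gridline y = 0.
(c) Together with the visible shape, these determine p as stated.

3*x^2 + x*y + 3*x + y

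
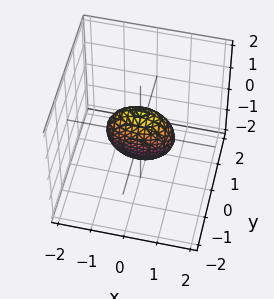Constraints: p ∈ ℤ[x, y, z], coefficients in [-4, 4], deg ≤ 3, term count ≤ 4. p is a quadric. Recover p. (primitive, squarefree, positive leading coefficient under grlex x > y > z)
(a) Degree: bounded and convex; a quadric, so deg p = 2.
(b) Symmetries: mirror symmetry y ↦ −y ⇒ only even powers of y; mirror symmetry x ↦ −x ⇒ only even powers of x; mirror symmetry z ↦ −z ⇒ only even powers of z.
(c) Reading off the gridlines: the x-axis gridline crossings are at x ∈ {-1, 1}; the z-axis gridline crossings are at z ∈ {-1, 1}.
(d) The integer polynomial consistent with all of this is the stated p.

x^2 + 3*y^2 + z^2 - 1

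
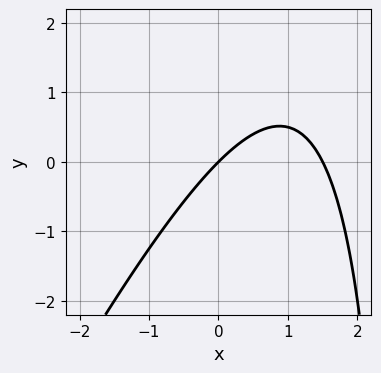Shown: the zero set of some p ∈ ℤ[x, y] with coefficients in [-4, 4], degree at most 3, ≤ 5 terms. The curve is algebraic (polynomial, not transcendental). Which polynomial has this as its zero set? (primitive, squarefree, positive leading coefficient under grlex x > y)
2*x^2 - x*y - 3*x + 3*y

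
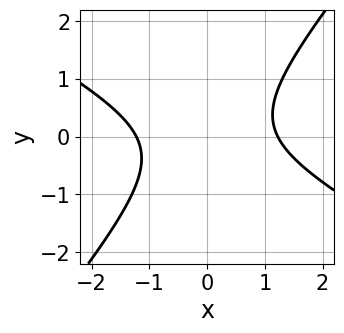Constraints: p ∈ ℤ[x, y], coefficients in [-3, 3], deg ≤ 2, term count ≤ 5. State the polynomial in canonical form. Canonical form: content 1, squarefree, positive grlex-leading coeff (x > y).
2*x^2 + 2*x*y - 3*y^2 - 3

1. deg p = 2.
2. Against the integer gridlines: no y-intercept at any integer in the box.
3. These observations pin down the coefficients.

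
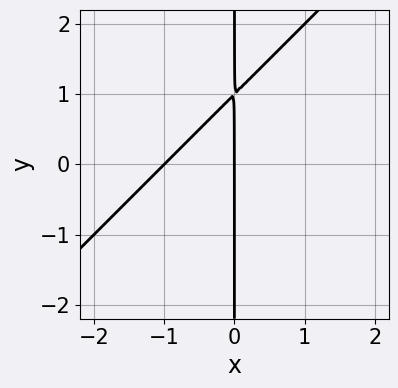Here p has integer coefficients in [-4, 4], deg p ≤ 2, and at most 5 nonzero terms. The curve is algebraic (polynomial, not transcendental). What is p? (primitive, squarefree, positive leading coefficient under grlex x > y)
x^2 - x*y + x

deg p = 2. No degree-1 curve has this shape.
Checking where it meets the axes: among the integer gridlines, it crosses the x-axis at x ∈ {-1, 0}; every point of the y-axis in the box is on the curve.
Fitting integer coefficients to these (and the overall shape) gives p.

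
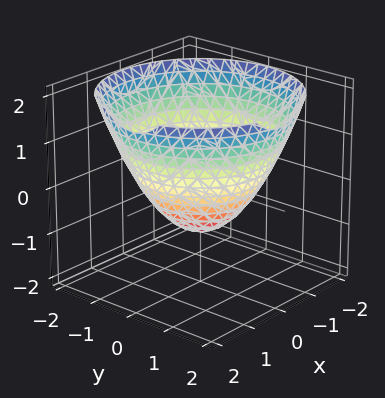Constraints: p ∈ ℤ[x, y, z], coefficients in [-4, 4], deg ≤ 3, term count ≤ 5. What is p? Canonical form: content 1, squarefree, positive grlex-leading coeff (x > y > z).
The degree is 2 — the shape is more complex than any degree-1 surface.
Symmetry: the z-axis is an axis of rotation, so x and y enter only as x² + y².
From the axis intercepts and sections: it crosses the z-axis at the gridline z = -1; a circular section at z = 0 has radius between 1 and 2.
These observations pin down the coefficients.

2*x^2 + 2*y^2 - 3*z - 3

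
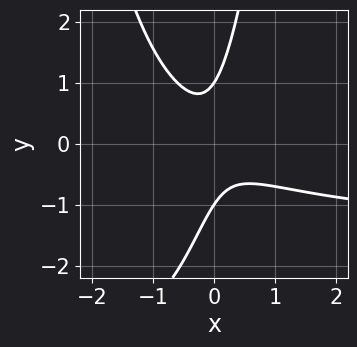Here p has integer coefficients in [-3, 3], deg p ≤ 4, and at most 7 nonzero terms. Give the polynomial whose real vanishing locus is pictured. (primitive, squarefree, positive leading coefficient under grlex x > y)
1. Degree: a generic line meets the curve in up to 3 points, so deg p = 3.
2. Against the integer gridlines: the y-axis gridline crossings are at y ∈ {-1, 1}; it misses every integer gridline on the x-axis.
3. Assembling these constraints gives the stated polynomial.

2*x^2*y + 3*x^2 + 3*x*y - y^2 + 1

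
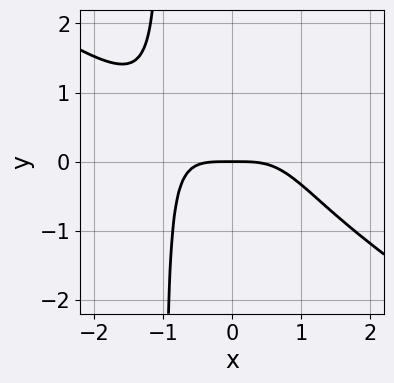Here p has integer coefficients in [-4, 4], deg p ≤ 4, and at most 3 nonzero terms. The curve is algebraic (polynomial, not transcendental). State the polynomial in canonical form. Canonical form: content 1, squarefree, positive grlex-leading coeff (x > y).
2*x^4 + 3*x^3*y + 3*y

(a) Degree: a generic line meets the curve in up to 4 points, so deg p = 4.
(b) Observable constraints: one y-axis crossing is at y = 0; one x-axis crossing is at x = 0.
(c) Putting this together gives p.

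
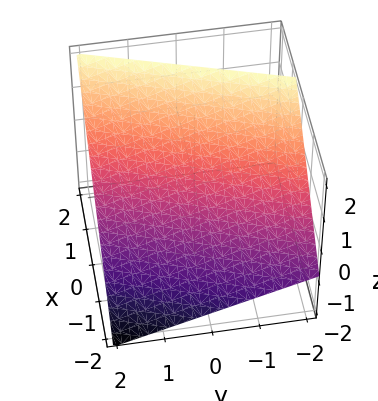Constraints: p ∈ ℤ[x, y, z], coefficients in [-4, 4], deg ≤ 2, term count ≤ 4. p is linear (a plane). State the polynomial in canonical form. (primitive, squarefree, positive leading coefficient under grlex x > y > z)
1. Degree: the surface is flat (a plane), so deg p = 1.
2. Against the integer gridlines: one y-axis crossing is at y = 2.
3. Assembling these constraints gives the stated polynomial.

3*x - y - 3*z + 2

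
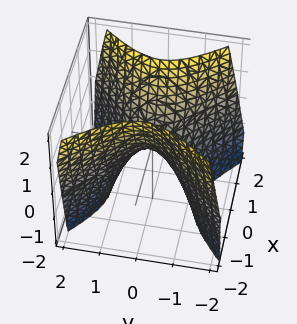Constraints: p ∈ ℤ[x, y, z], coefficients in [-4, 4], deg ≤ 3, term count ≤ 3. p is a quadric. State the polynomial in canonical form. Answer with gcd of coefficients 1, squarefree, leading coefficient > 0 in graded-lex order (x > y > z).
3*x^2 - 3*y^2 - 2*z

(a) Degree: a saddle surface; a quadric, so deg p = 2.
(b) Symmetries: it's symmetric under y → −y, forcing even powers of y; it's symmetric under x → −x, forcing even powers of x.
(c) Observable constraints: it crosses the y-axis at the gridline y = 0; one z-axis crossing is at z = 0.
(d) Assembling these constraints gives the stated polynomial.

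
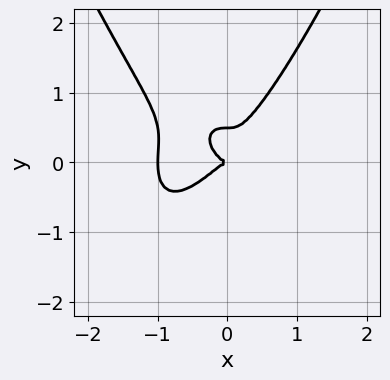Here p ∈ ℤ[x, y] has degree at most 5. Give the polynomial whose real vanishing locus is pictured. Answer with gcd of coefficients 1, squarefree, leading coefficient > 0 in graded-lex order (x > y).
3*x^4 + 3*x^3 - 2*y^3 + y^2

(a) deg p = 4. A generic line meets the curve in up to 4 points.
(b) From the axis intercepts and sections: the x-axis gridline crossings are at x ∈ {-1, 0}; one y-axis crossing is at y = 0.
(c) Fitting integer coefficients to these (and the overall shape) gives p.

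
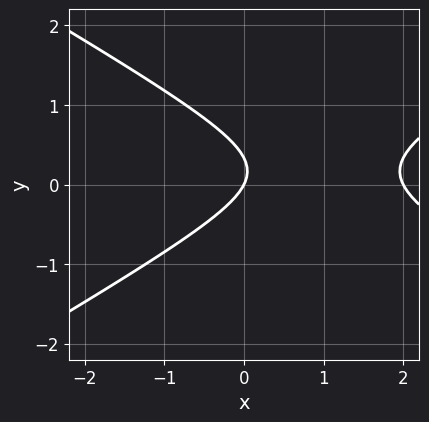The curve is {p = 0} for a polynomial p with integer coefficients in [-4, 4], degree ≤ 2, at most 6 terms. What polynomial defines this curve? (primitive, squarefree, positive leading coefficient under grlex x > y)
x^2 - 3*y^2 - 2*x + y

1. Degree: no degree-1 curve has this shape, so deg p = 2.
2. Checking where it meets the axes: it crosses the y-axis at the gridline y = 0; among the integer gridlines, it crosses the x-axis at x ∈ {0, 2}.
3. Together with the visible shape, these determine p as stated.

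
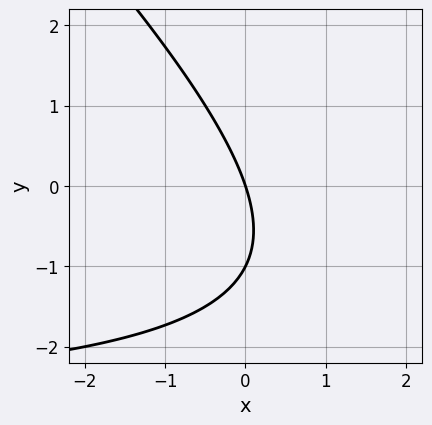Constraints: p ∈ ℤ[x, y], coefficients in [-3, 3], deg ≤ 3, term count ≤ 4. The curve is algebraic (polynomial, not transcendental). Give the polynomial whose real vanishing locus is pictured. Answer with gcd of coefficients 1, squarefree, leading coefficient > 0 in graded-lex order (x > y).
Degree: a generic line meets the curve in up to 2 points, so deg p = 2.
Observable constraints: it meets the x-axis at x = 0 (among the integer gridlines); among the integer gridlines, it crosses the y-axis at y ∈ {-1, 0}.
Matching integer coefficients to the picture gives p.

x*y + y^2 + 3*x + y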